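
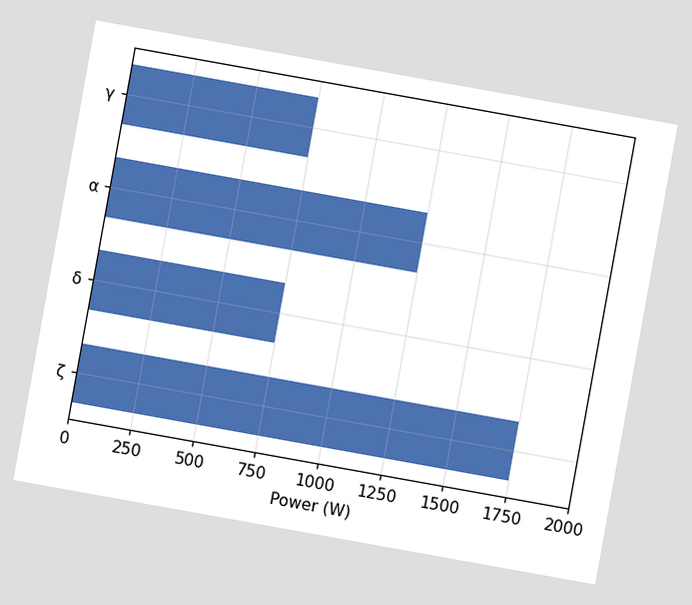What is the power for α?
The chart is tilted about 10° clockwise. Reading along the chart's x-axis, the α bar reaches 1250W.

1250W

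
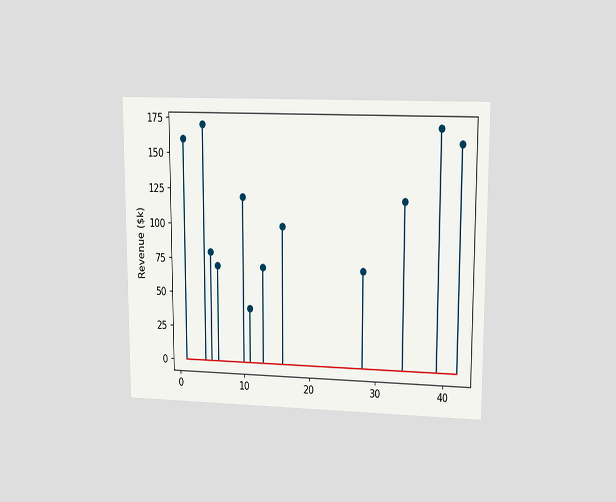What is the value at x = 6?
The chart is viewed at a slight angle. The stem at x=6 reaches $70k.

$70k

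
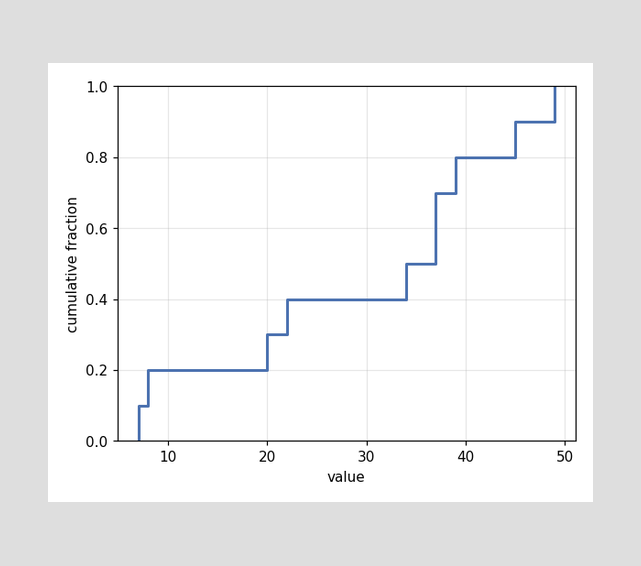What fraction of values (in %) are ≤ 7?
At x=7 the ECDF step is at 10%.

10%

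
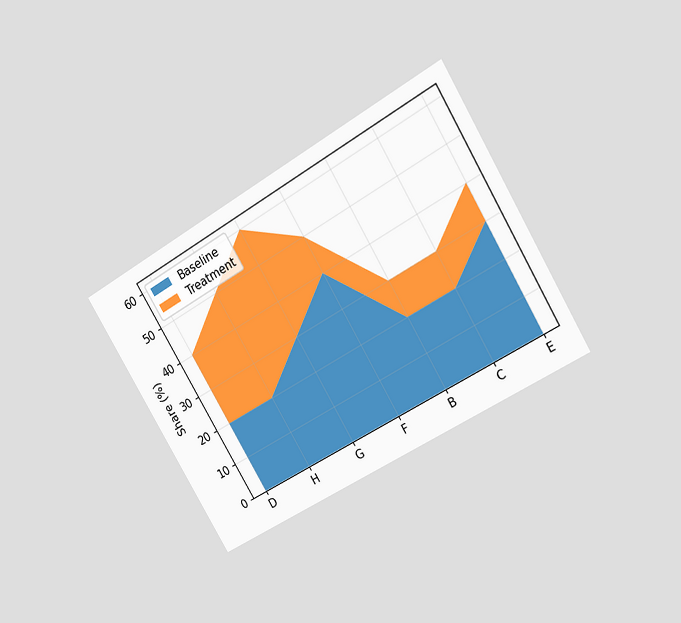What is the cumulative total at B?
The chart is tilted about 31° counter-clockwise and viewed at a slight angle. The stacked total at B reaches 30%.

30%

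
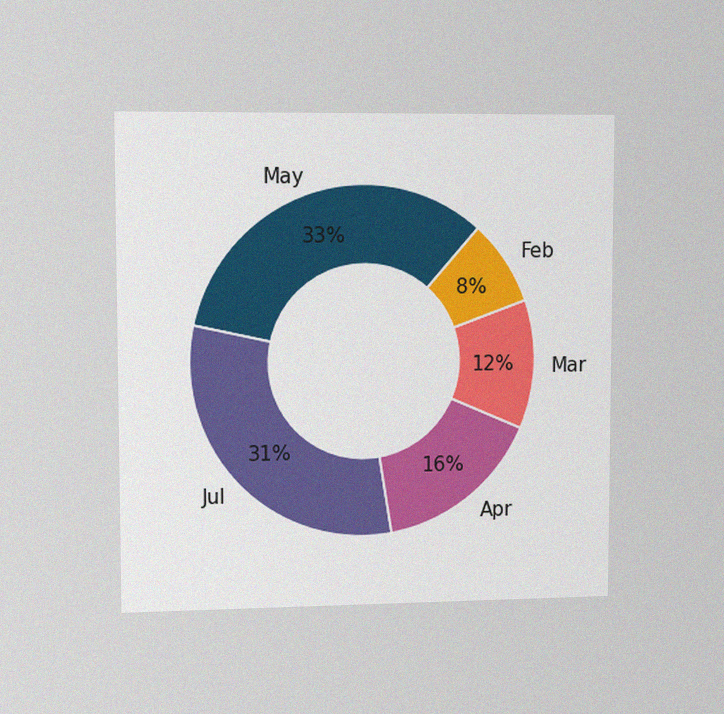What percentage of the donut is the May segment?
The chart is viewed slightly from the left, with some photo noise. The May segment takes up 33% of the ring.

33%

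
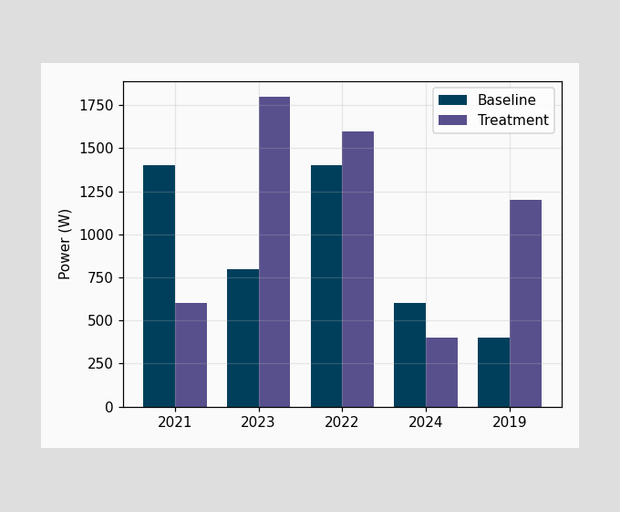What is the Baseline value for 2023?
800W

The Baseline bar at 2023 reaches 800W on the y-axis.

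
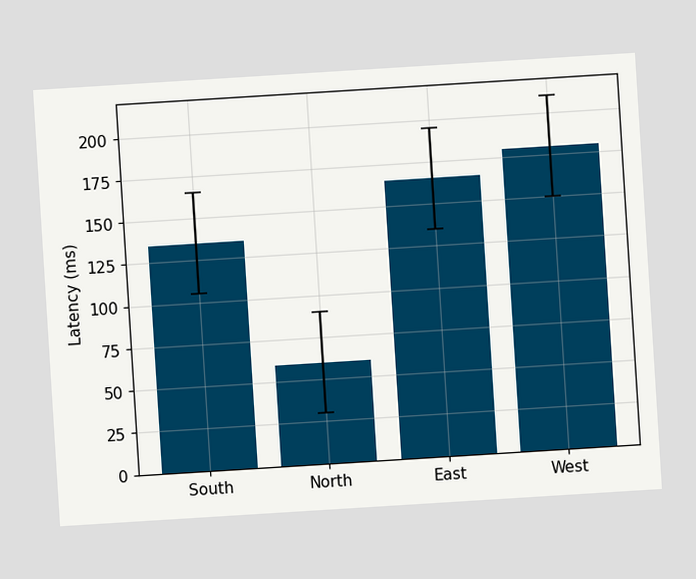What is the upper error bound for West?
The chart is tilted about 4° counter-clockwise. The West bar's upper whisker reaches 210ms.

210ms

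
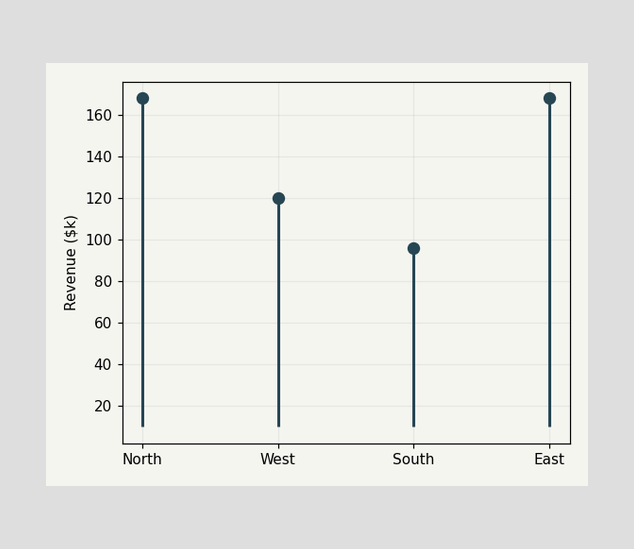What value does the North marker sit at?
$168k

The North marker sits at $168k.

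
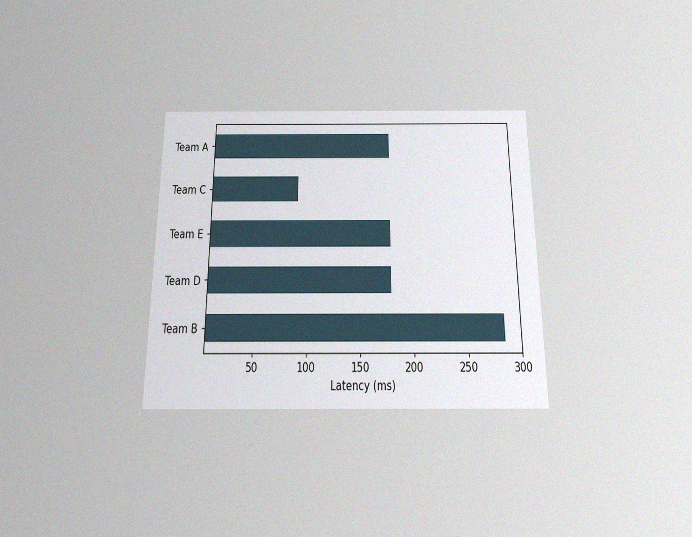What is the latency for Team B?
285ms

The chart is viewed slightly from below, with some photo noise. Reading along the chart's x-axis, the Team B bar reaches 285ms.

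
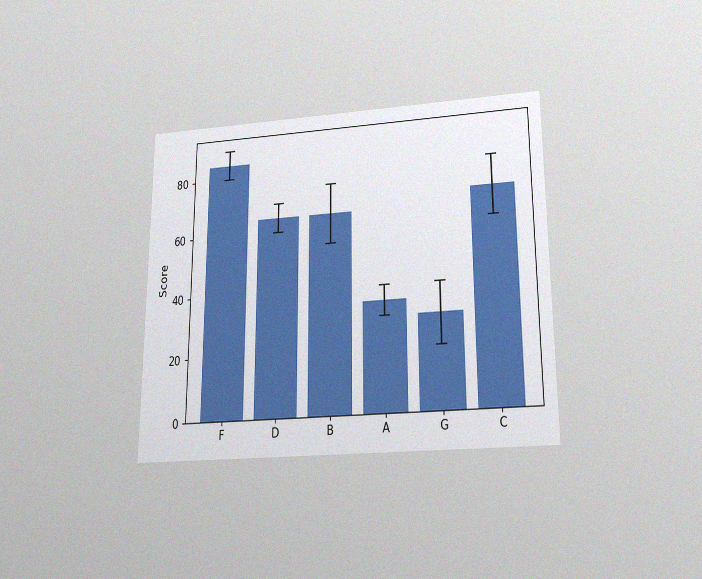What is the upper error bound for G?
40

The chart is viewed slightly from below, with some photo noise. The G bar's upper whisker reaches 40.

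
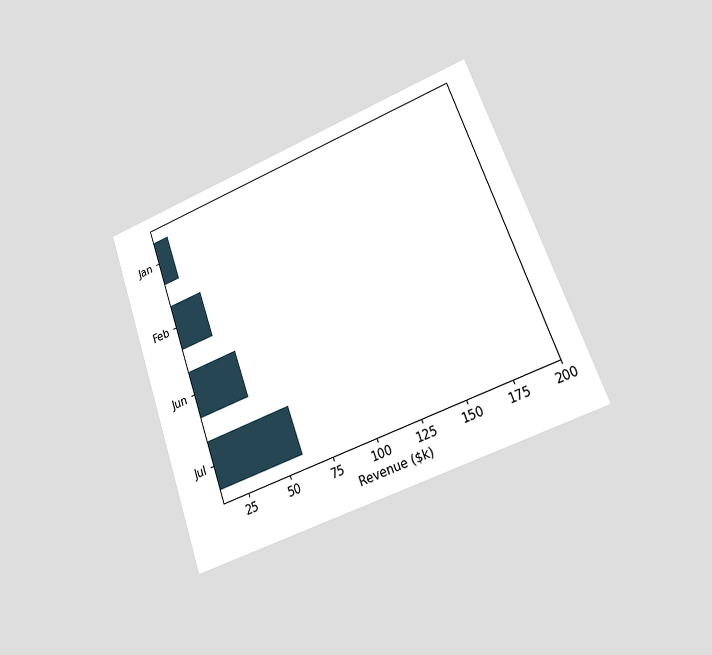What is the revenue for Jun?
$40k

The chart is tilted about 20° counter-clockwise and viewed at a slight angle. Reading along the chart's x-axis, the Jun bar reaches $40k.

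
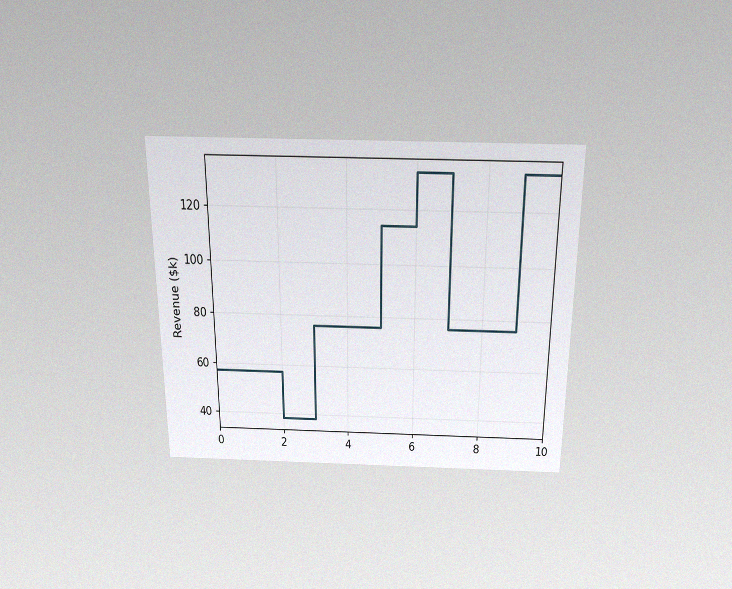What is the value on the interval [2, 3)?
The chart is viewed slightly from above, with some photo noise. On [2, 3) the step sits at $38k.

$38k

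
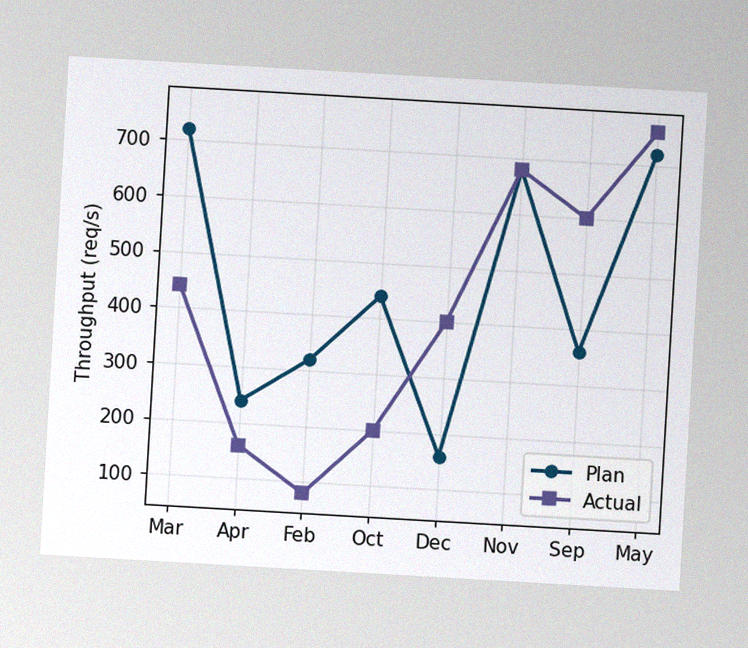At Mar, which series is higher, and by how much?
Plan, by 280req/s

The chart is tilted about 3° clockwise, with some photo noise. At Mar, Plan sits above the other line by 280req/s.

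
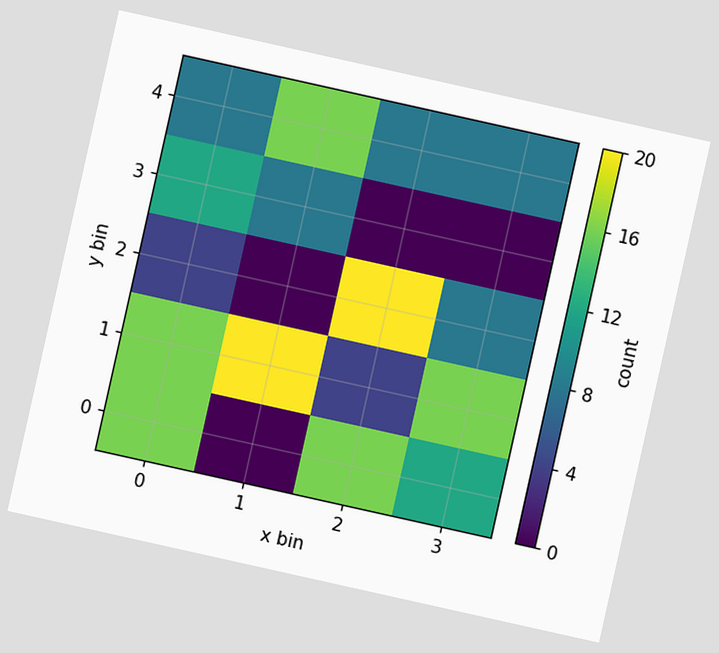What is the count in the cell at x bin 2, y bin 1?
4

The chart is tilted about 13° clockwise. Matching the cell (2, 1) against the colorbar gives 4.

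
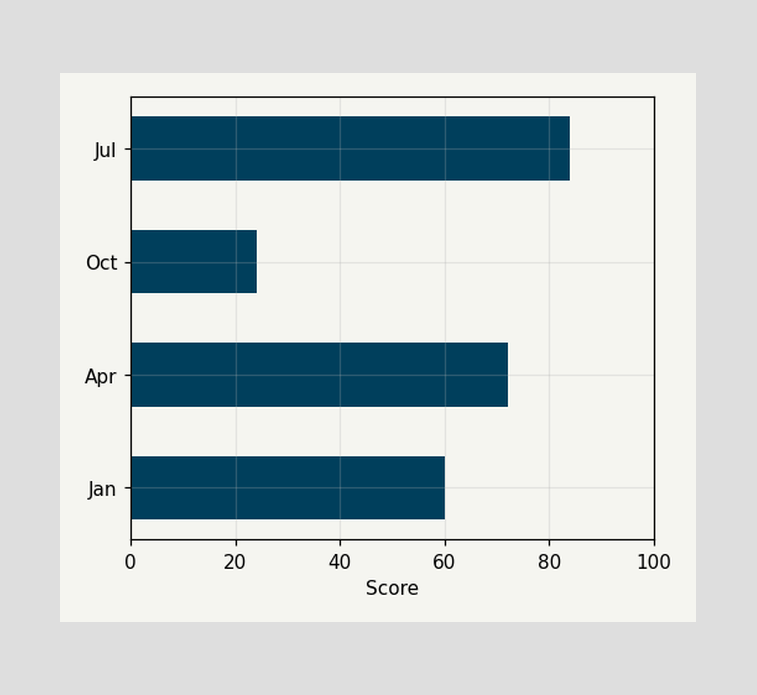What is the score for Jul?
84

Reading along the chart's x-axis, the Jul bar reaches 84.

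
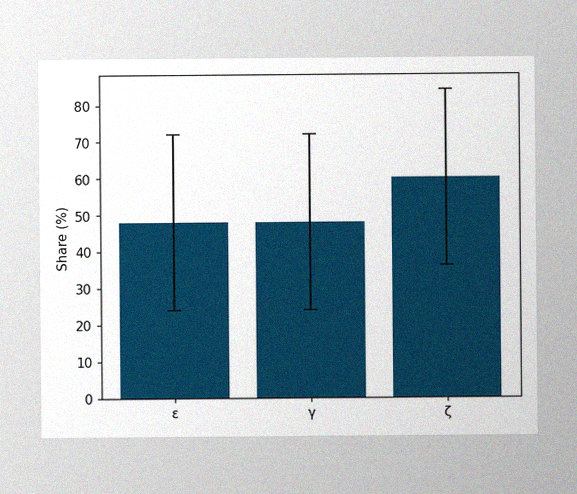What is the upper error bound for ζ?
The image has some photo noise and uneven lighting. The ζ bar's upper whisker reaches 84%.

84%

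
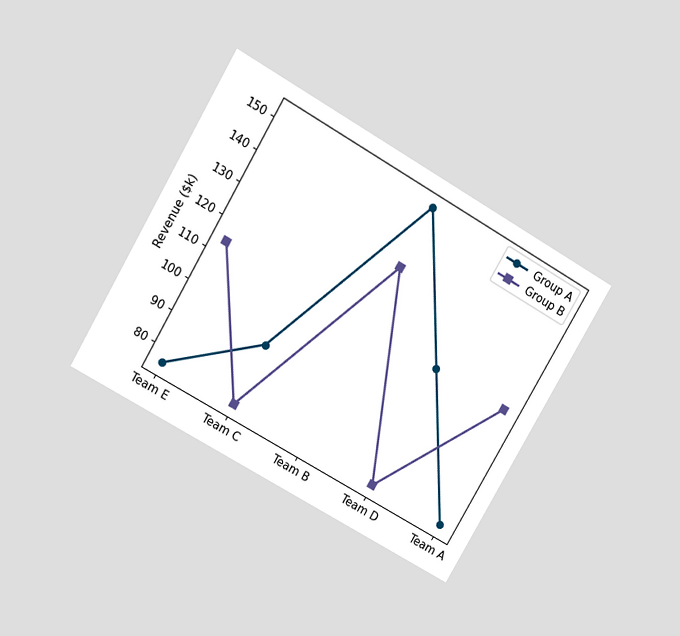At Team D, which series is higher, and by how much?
Group A, by $38k

The chart is tilted about 30° clockwise and viewed slightly from above. At Team D, Group A sits above the other line by $38k.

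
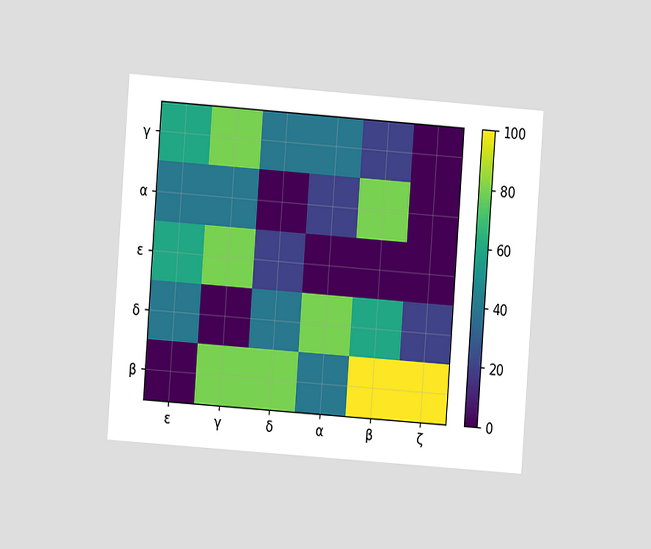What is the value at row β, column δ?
The chart is tilted about 4° clockwise and viewed at a slight angle. Matching cell (β, δ) against the colorbar gives 80.

80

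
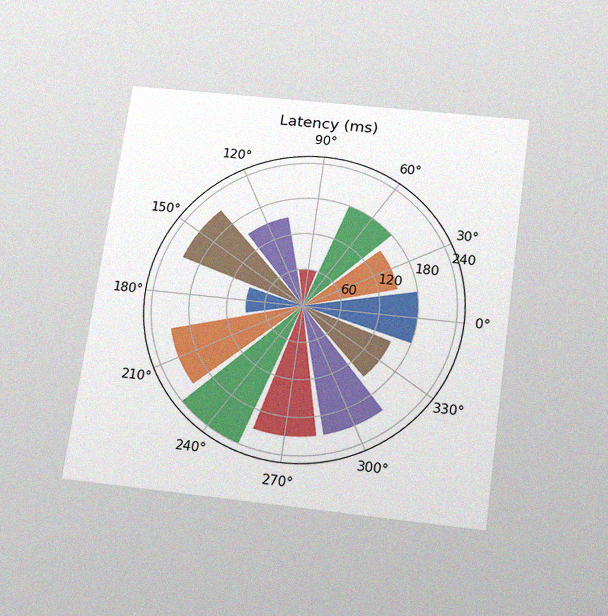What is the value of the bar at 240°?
240ms

The chart is tilted about 8° clockwise and viewed slightly from below, with some photo noise. The bar at 240° reaches 240ms on the radial axis.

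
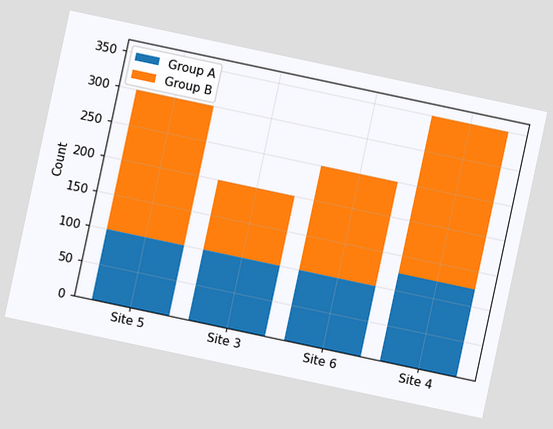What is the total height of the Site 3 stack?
200

The chart is tilted about 12° clockwise. The Site 3 stack's top reaches 200 on the y-axis.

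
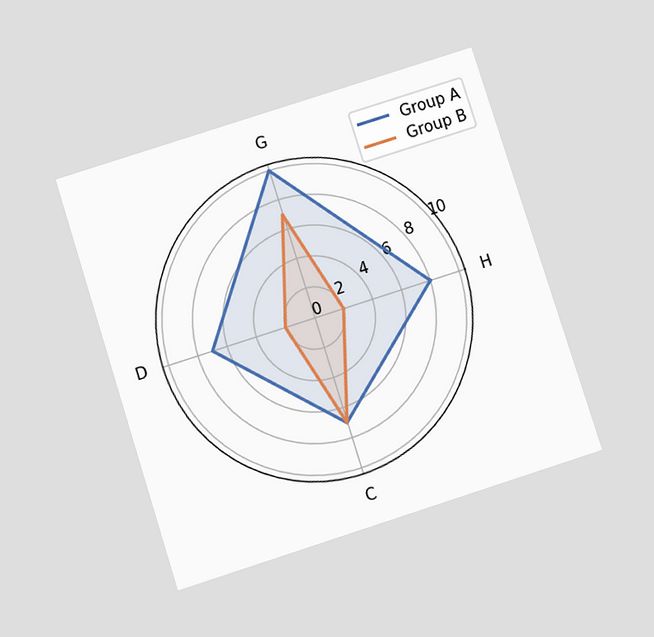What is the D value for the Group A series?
The chart is tilted about 18° counter-clockwise and viewed slightly from below. On the D axis, Group A reaches 7.

7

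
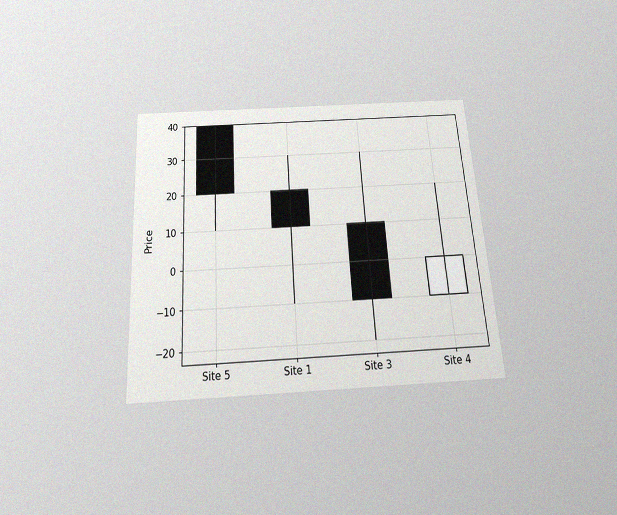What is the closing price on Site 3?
The chart is tilted about 4° counter-clockwise and viewed slightly from below, with some photo noise. The Site 3 candle closes at -10.

-10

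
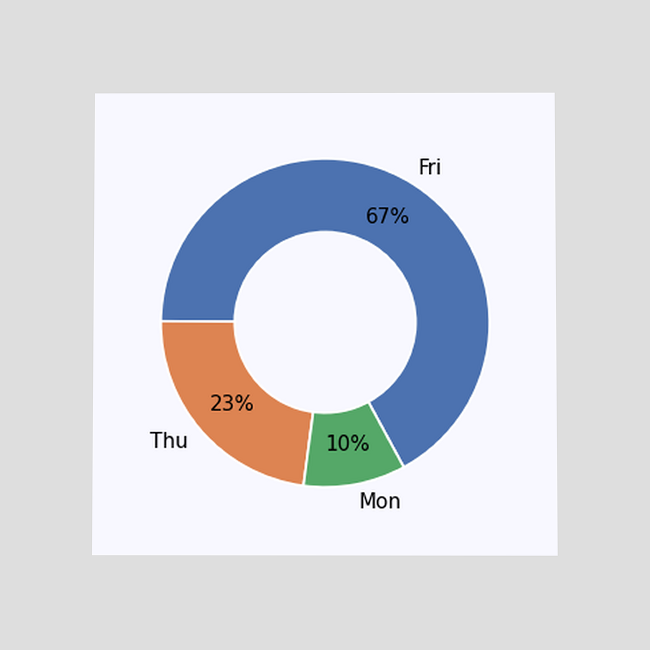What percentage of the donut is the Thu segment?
23%

The chart is viewed at a slight angle. The Thu segment takes up 23% of the ring.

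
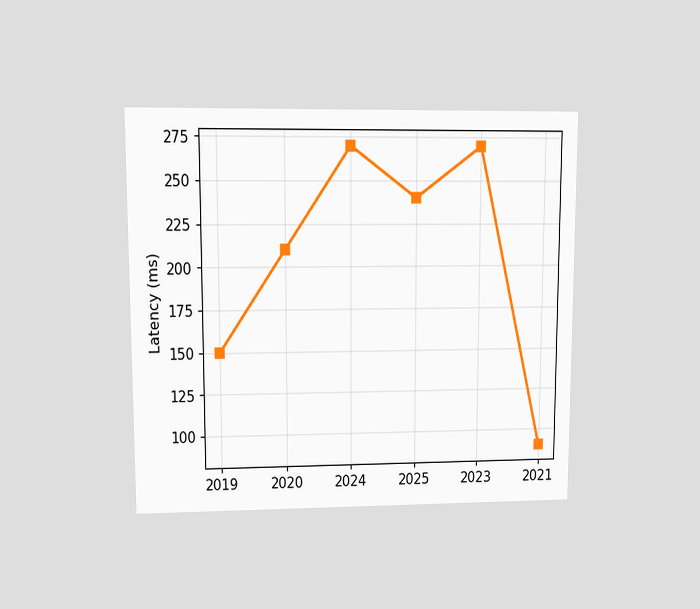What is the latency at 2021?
The chart is viewed at a slight angle. At 2021, the line is at 90ms.

90ms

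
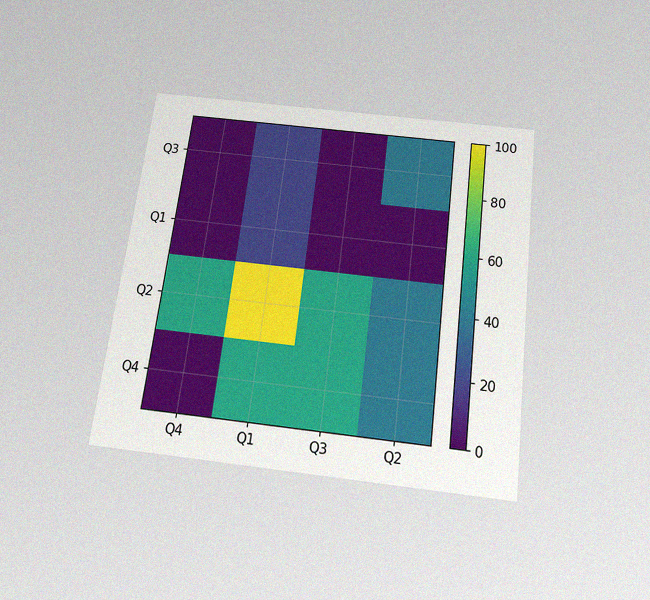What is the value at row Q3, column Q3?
The chart is tilted about 7° clockwise and viewed slightly from below, with some photo noise. Matching cell (Q3, Q3) against the colorbar gives 0.

0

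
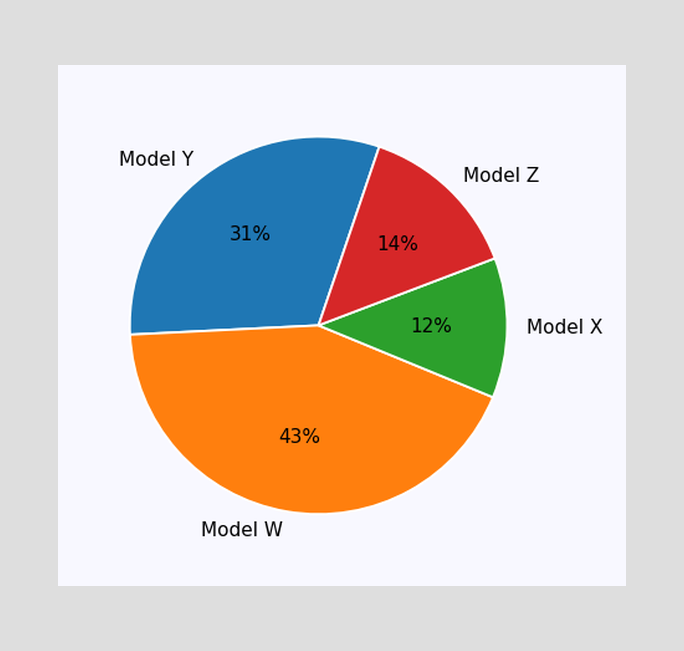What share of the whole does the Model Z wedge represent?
The Model Z slice takes up 14% of the pie.

14%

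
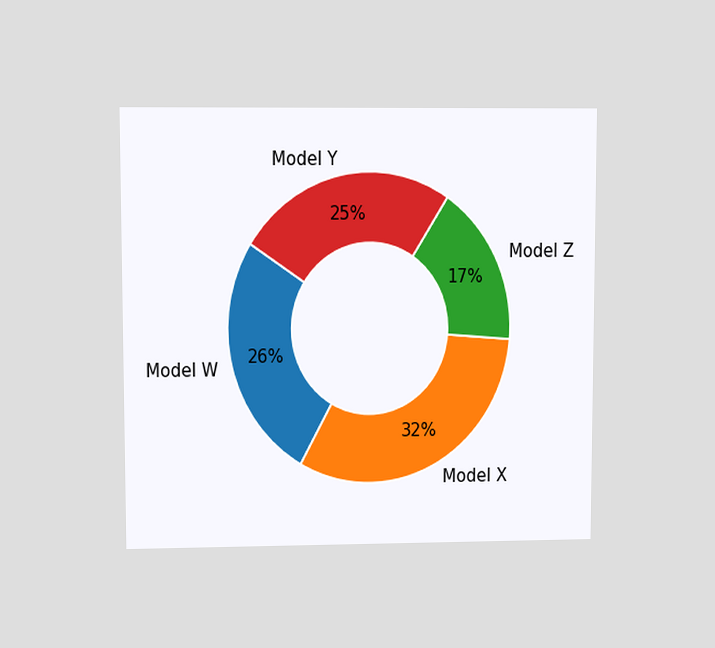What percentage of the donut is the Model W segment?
26%

The chart is viewed at a slight angle. The Model W segment takes up 26% of the ring.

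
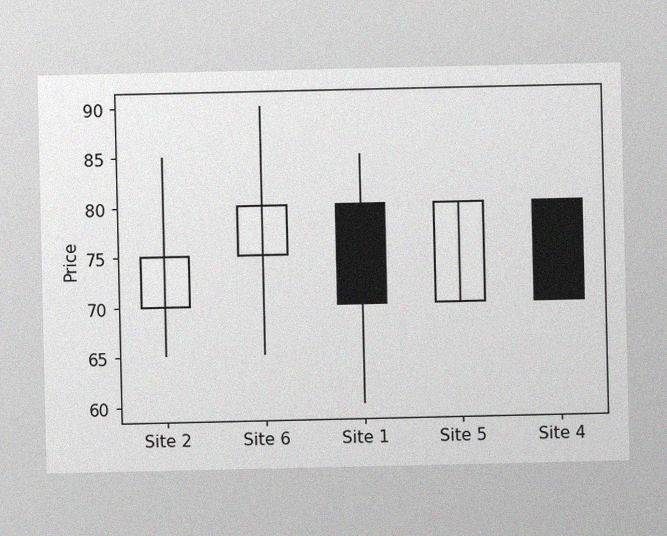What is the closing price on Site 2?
75

The image has some photo noise and uneven lighting. The Site 2 candle closes at 75.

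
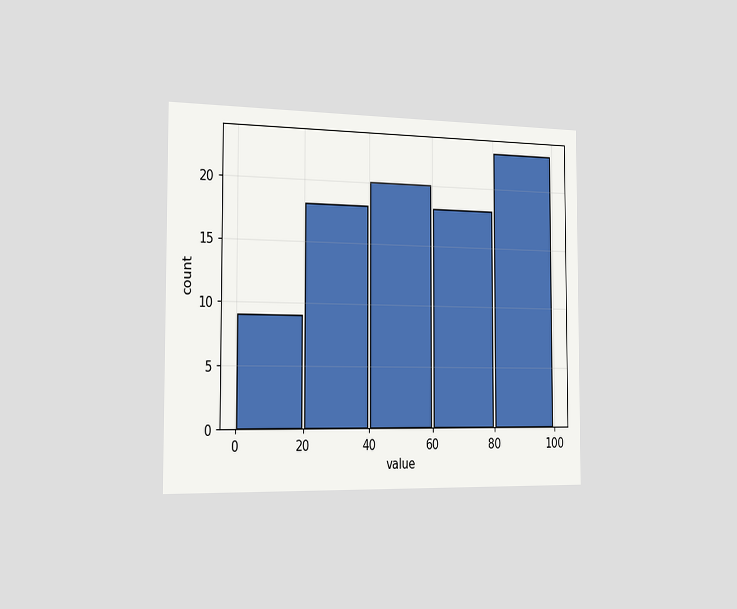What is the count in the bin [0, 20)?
9

The chart is viewed slightly from the left. The [0, 20) bin has height 9.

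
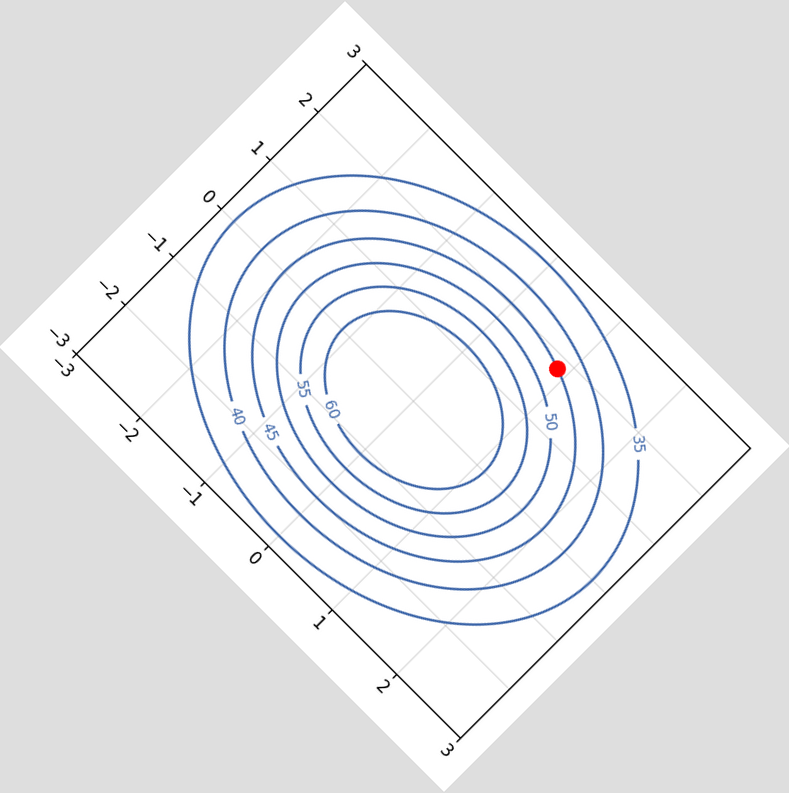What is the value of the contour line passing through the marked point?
The chart is tilted about 45° clockwise. The marked point sits on the contour labelled 45.

45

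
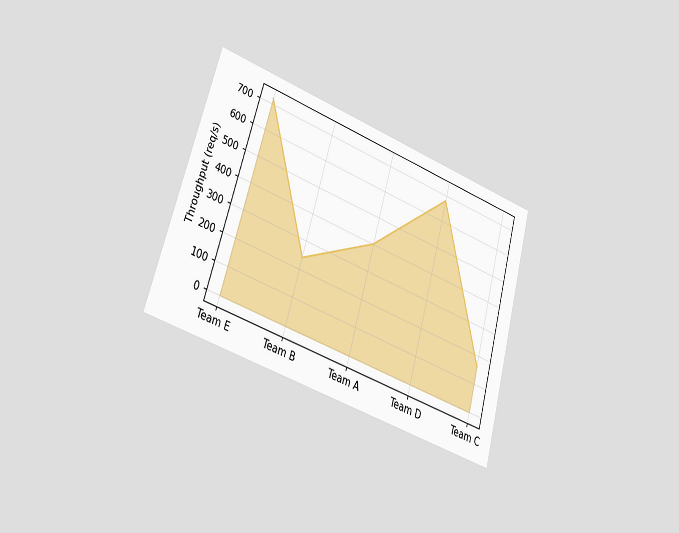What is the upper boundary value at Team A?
The chart is tilted about 16° clockwise and viewed slightly from the left. At Team A the upper boundary is at 400req/s.

400req/s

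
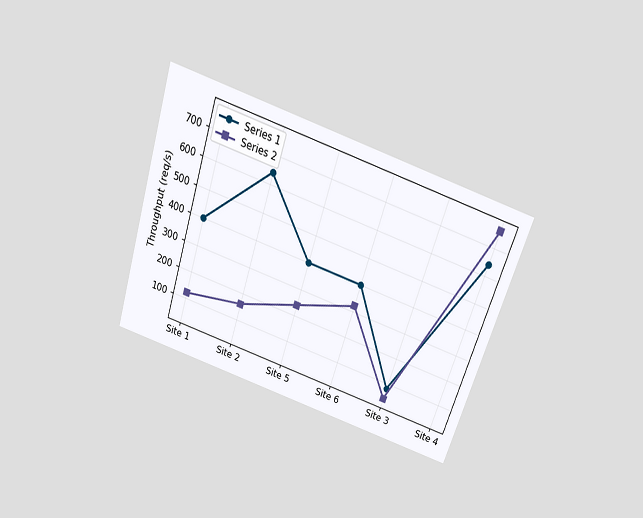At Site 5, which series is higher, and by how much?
Series 1, by 160req/s

The chart is tilted about 18° clockwise and viewed slightly from above. At Site 5, Series 1 sits above the other line by 160req/s.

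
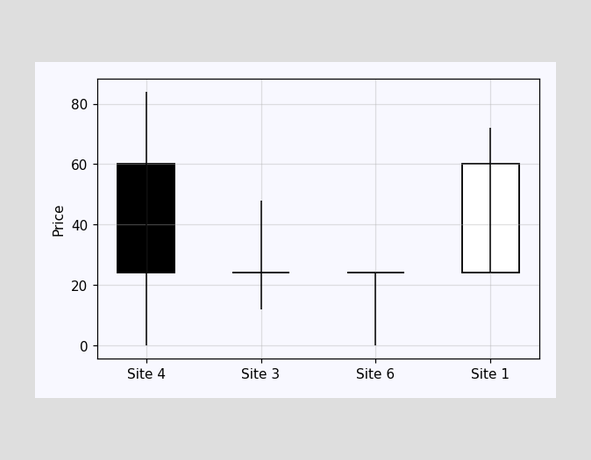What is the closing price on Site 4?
The Site 4 candle closes at 24.

24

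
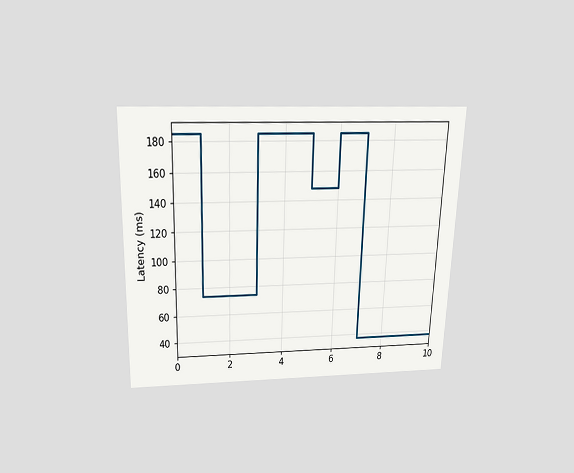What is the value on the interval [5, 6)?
148ms

The chart is viewed slightly from above. On [5, 6) the step sits at 148ms.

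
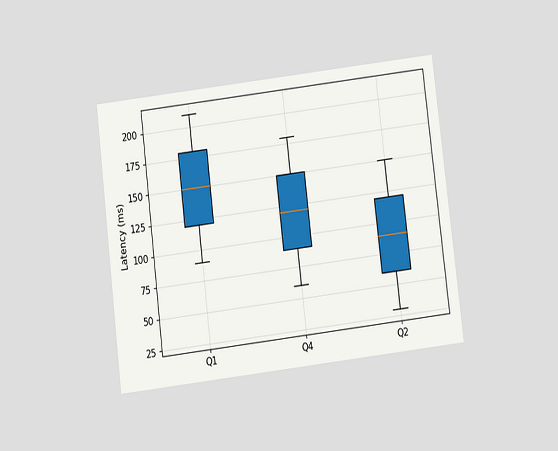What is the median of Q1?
150ms

The chart is tilted about 7° counter-clockwise and viewed slightly from below. The median line in the Q1 box sits at 150ms.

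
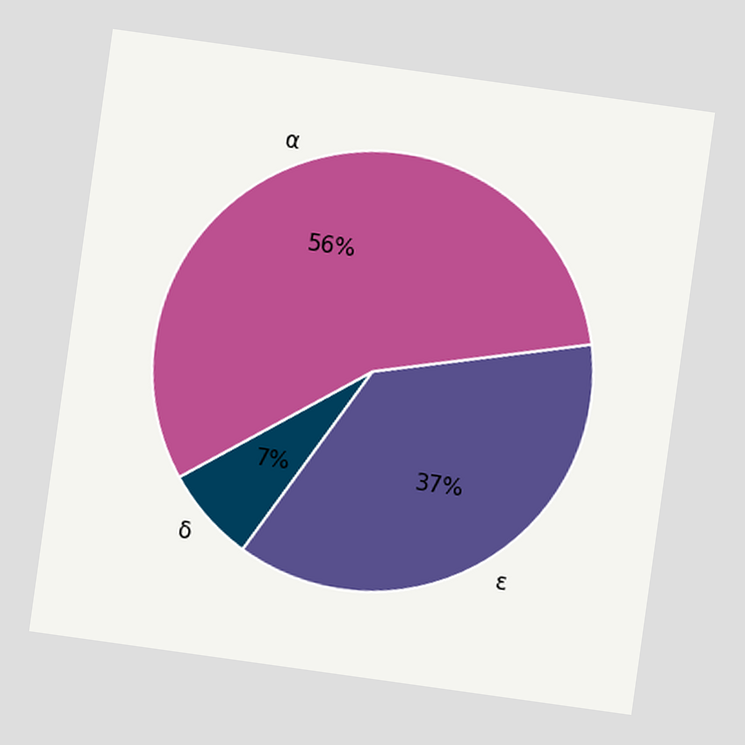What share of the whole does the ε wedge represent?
37%

The chart is tilted about 8° clockwise. The ε slice takes up 37% of the pie.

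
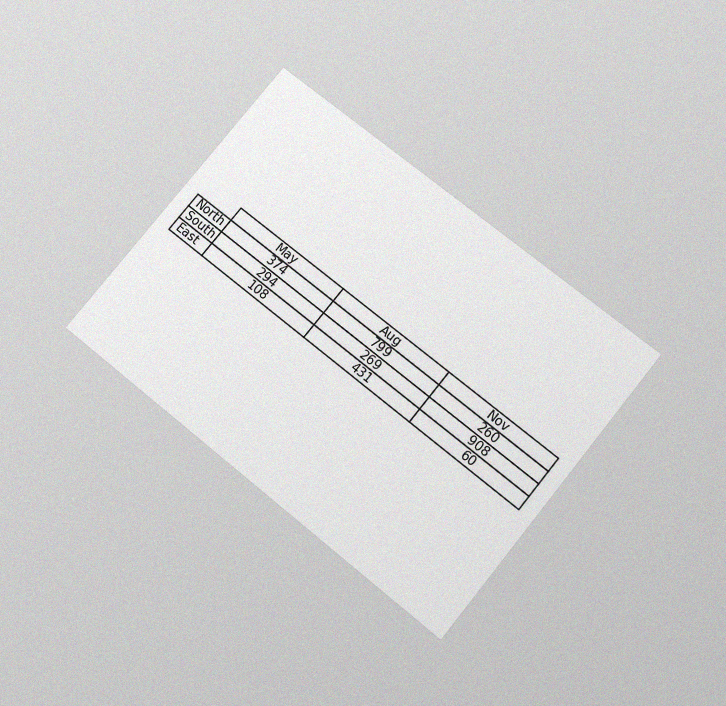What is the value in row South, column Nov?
The chart is tilted about 39° clockwise and viewed slightly from below, with some photo noise. The (South, Nov) cell reads 908.

908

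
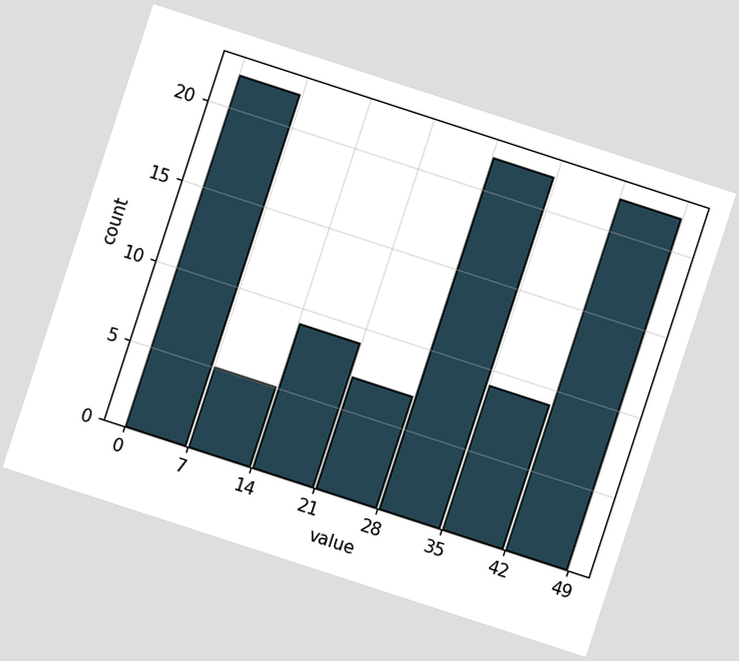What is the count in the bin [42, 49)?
22

The chart is tilted about 18° clockwise. The [42, 49) bin has height 22.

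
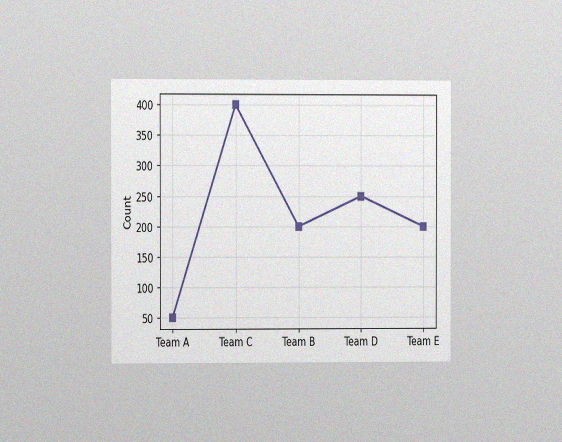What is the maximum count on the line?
400

The chart is viewed slightly from the left, with some photo noise. The highest point is at Team C, and reading across to the y-axis gives 400.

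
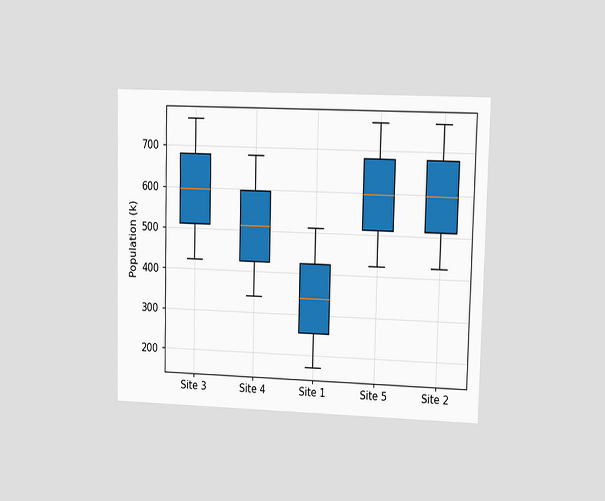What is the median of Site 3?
The chart is viewed at a slight angle. The median line in the Site 3 box sits at 595k.

595k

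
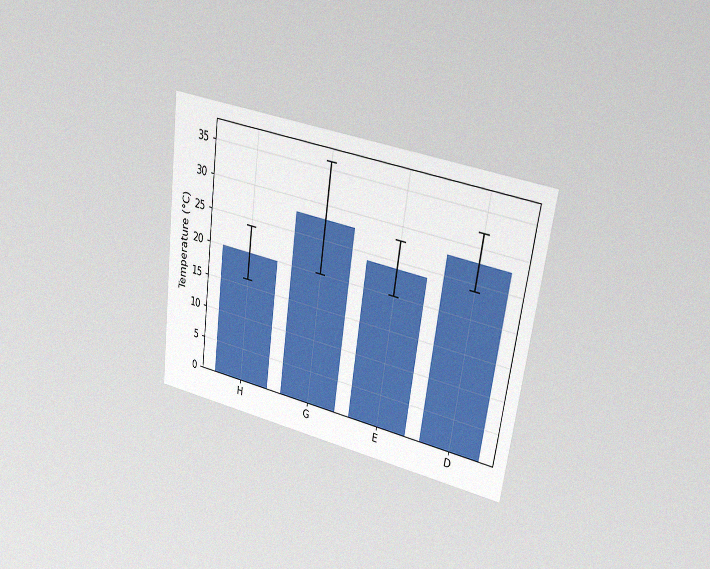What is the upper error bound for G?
The chart is tilted about 8° clockwise and viewed at a slight angle, with some photo noise. The G bar's upper whisker reaches 36°C.

36°C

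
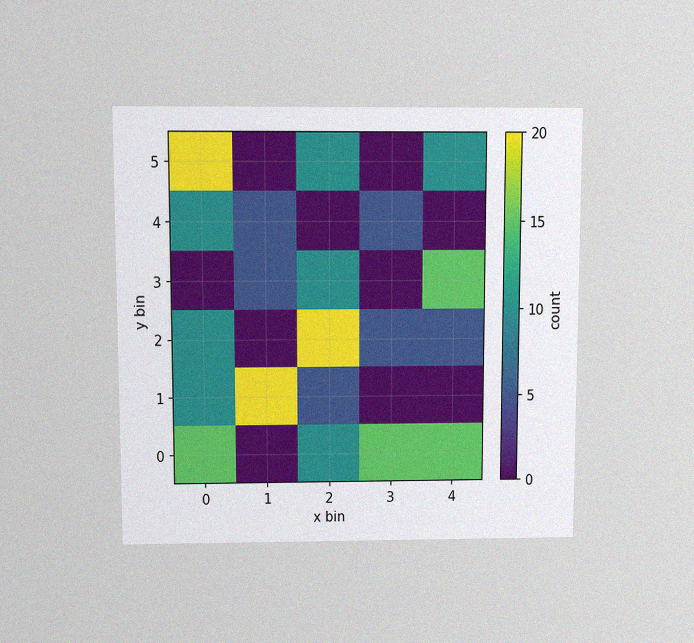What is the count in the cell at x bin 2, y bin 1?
5

The chart is viewed slightly from above, with some photo noise. Matching the cell (2, 1) against the colorbar gives 5.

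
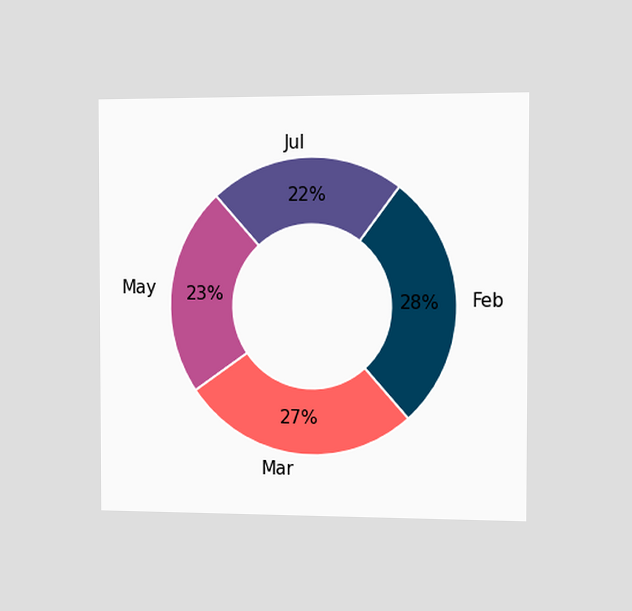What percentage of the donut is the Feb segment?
28%

The chart is viewed slightly from the right. The Feb segment takes up 28% of the ring.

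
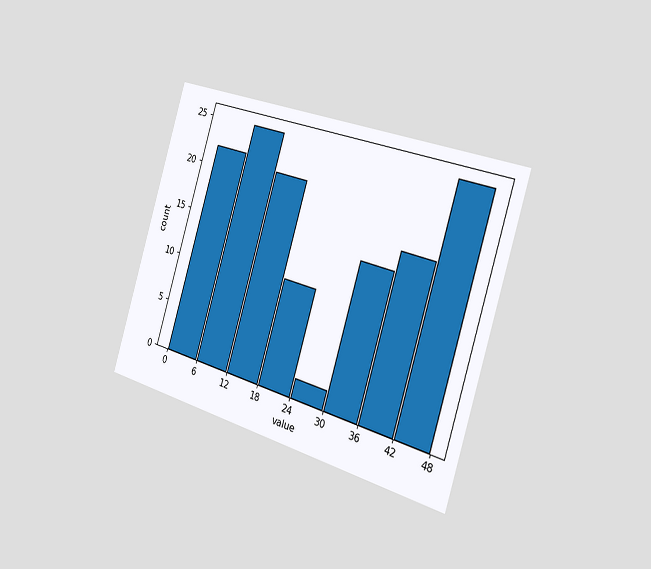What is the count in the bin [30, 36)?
15

The chart is tilted about 17° clockwise and viewed slightly from the right. The [30, 36) bin has height 15.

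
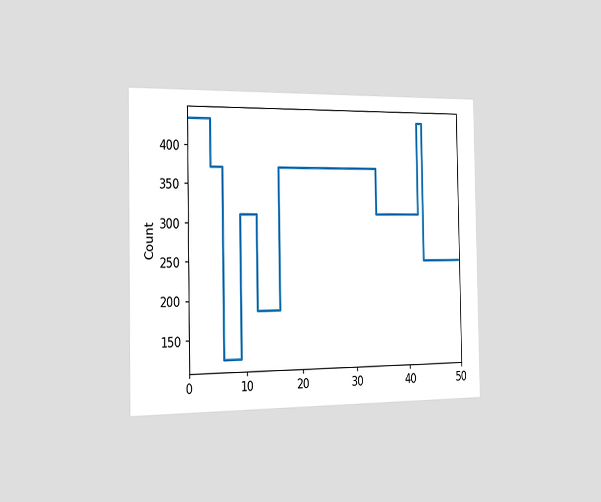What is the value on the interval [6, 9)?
124

The chart is viewed slightly from the left. On [6, 9) the step sits at 124.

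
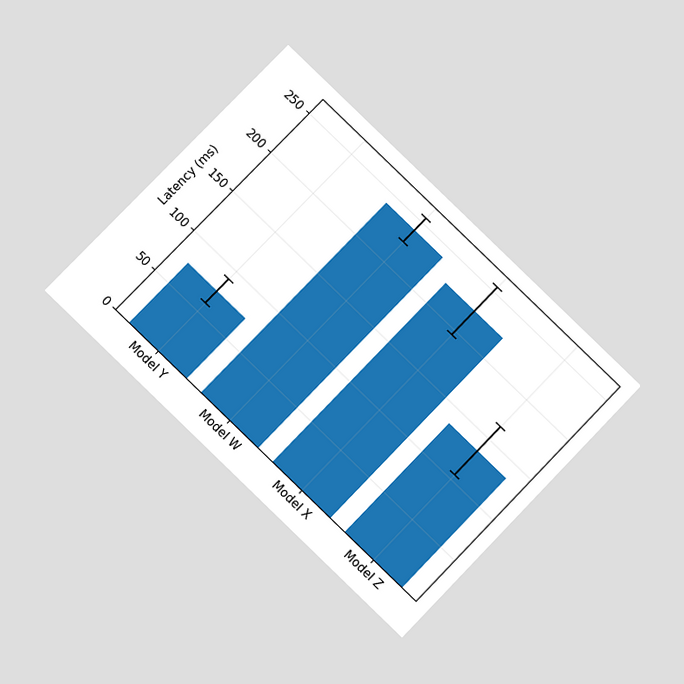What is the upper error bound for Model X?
The chart is tilted about 44° clockwise and viewed at a slight angle. The Model X bar's upper whisker reaches 255ms.

255ms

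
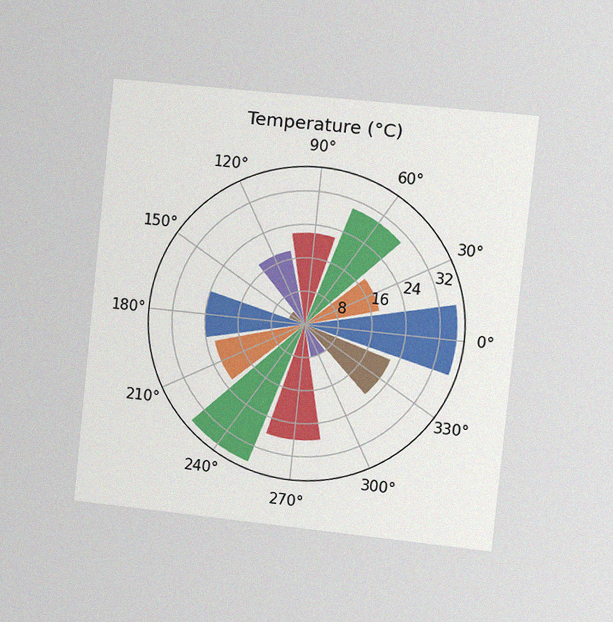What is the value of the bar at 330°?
The chart is tilted about 6° clockwise and viewed slightly from the right, with some photo noise. The bar at 330° reaches 22°C on the radial axis.

22°C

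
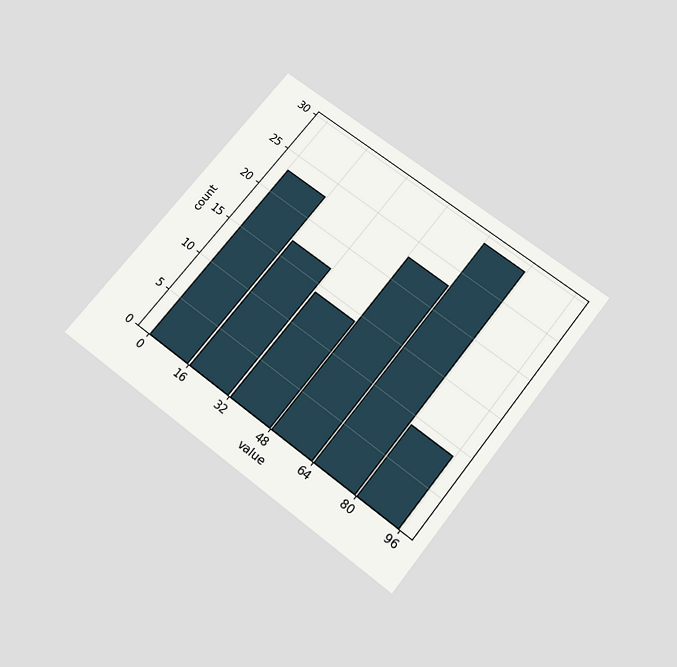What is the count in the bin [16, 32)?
17

The chart is tilted about 38° clockwise and viewed slightly from below. The [16, 32) bin has height 17.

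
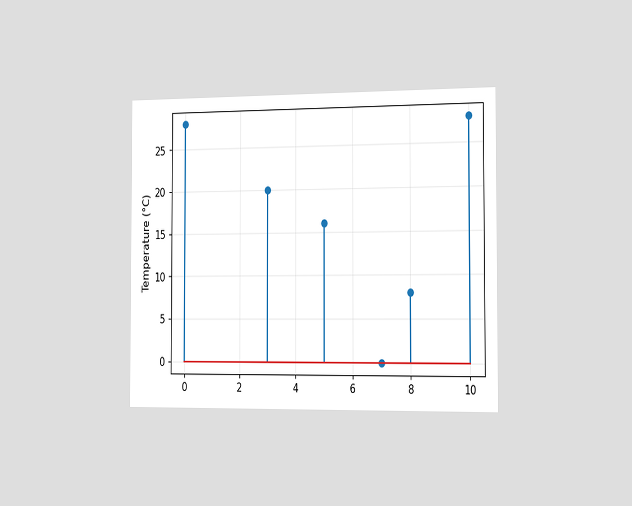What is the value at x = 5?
16°C

The chart is viewed slightly from the right. The stem at x=5 reaches 16°C.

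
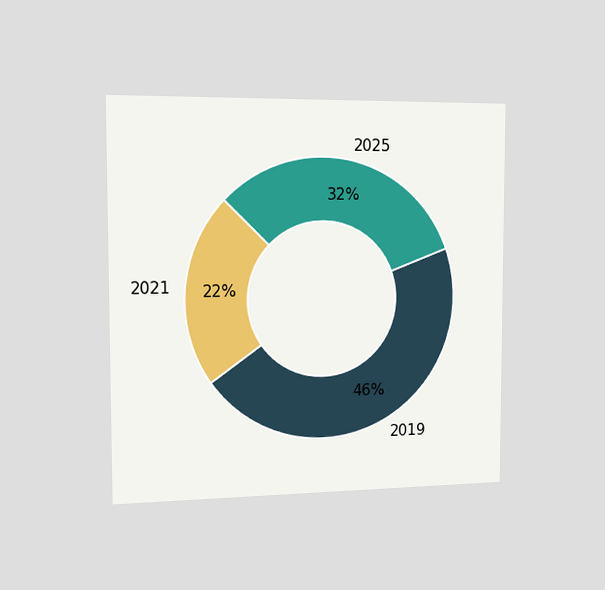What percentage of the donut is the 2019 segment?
The chart is viewed slightly from the left. The 2019 segment takes up 46% of the ring.

46%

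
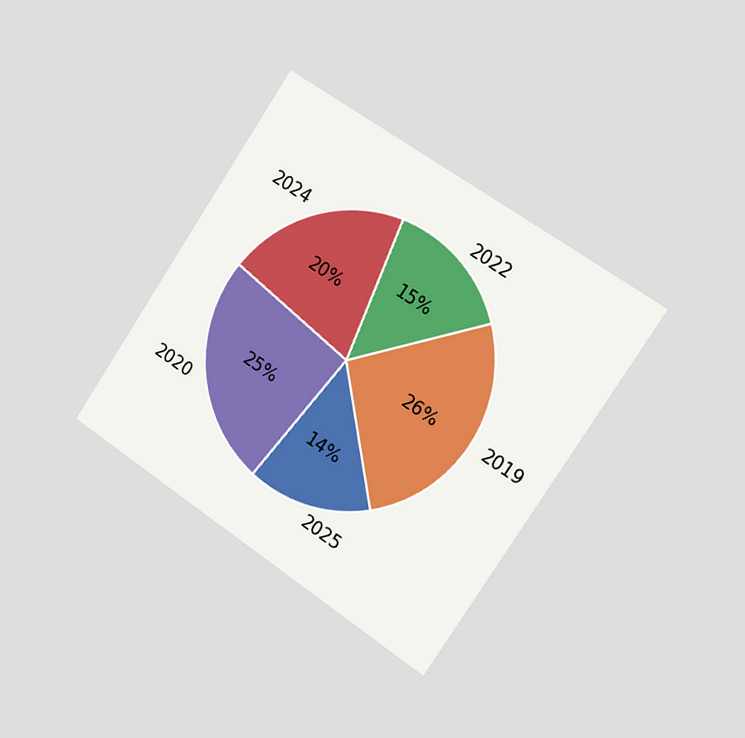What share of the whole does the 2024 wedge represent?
20%

The chart is tilted about 34° clockwise and viewed slightly from the right. The 2024 slice takes up 20% of the pie.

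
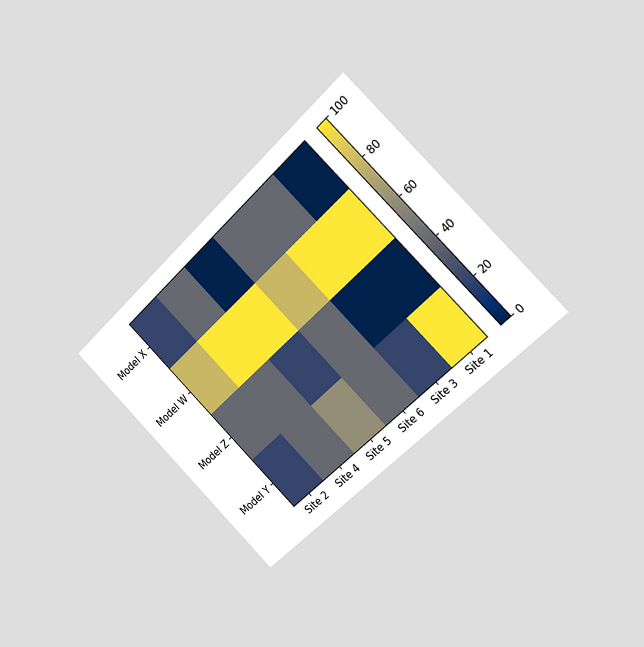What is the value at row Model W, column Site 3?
100

The chart is tilted about 45° counter-clockwise and viewed slightly from the right. Matching cell (Model W, Site 3) against the colorbar gives 100.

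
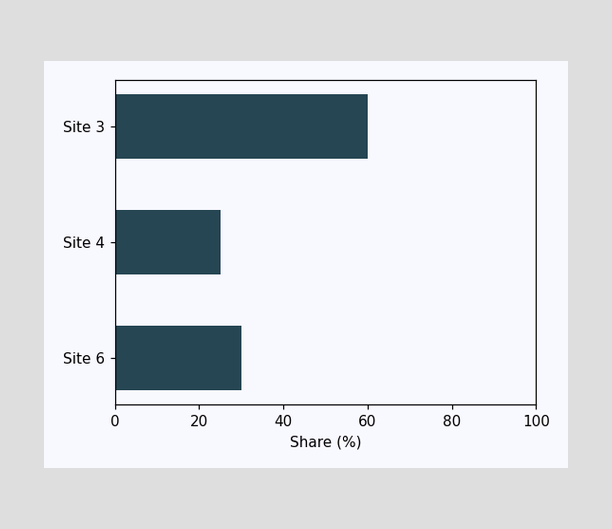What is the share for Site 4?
25%

Reading along the chart's x-axis, the Site 4 bar reaches 25%.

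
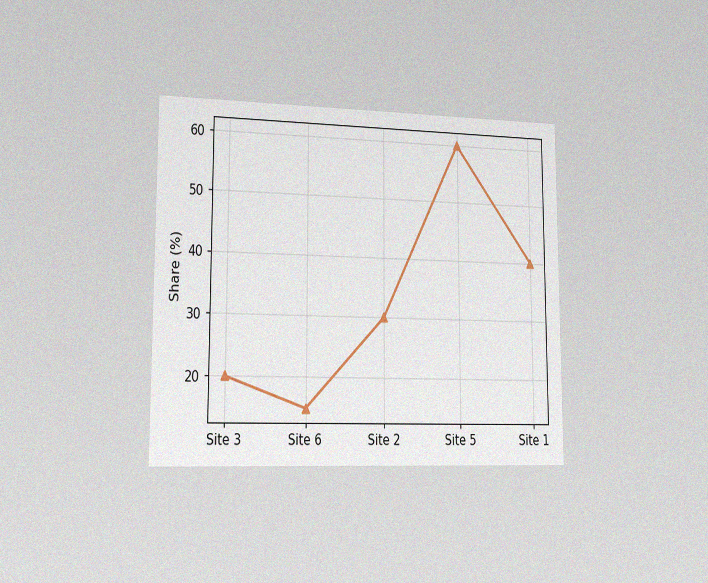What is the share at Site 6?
15%

The chart is viewed slightly from the left, with some photo noise. At Site 6, the line is at 15%.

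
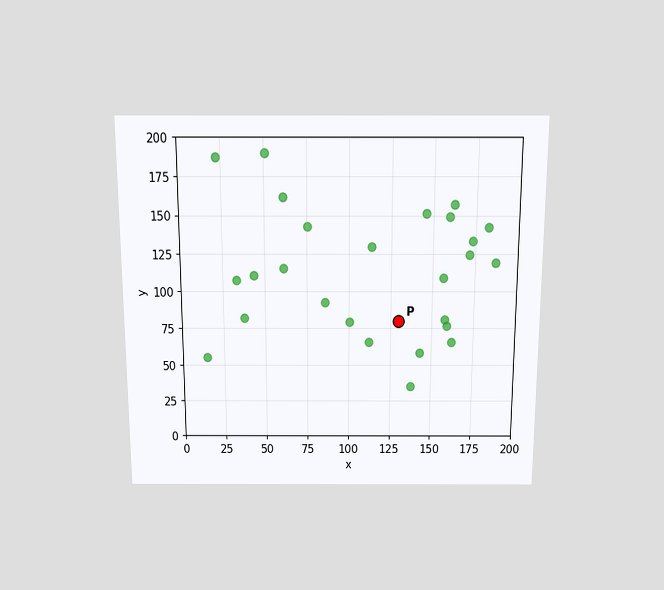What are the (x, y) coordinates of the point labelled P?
The chart is viewed slightly from above. Following the gridlines from P to each axis, P sits at (130, 80).

(130, 80)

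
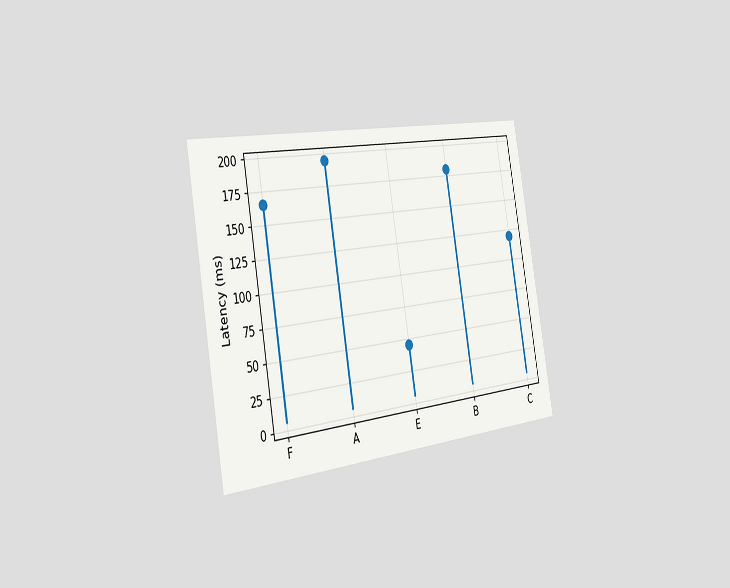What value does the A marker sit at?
The chart is tilted about 10° counter-clockwise and viewed slightly from the left. The A marker sits at 195ms.

195ms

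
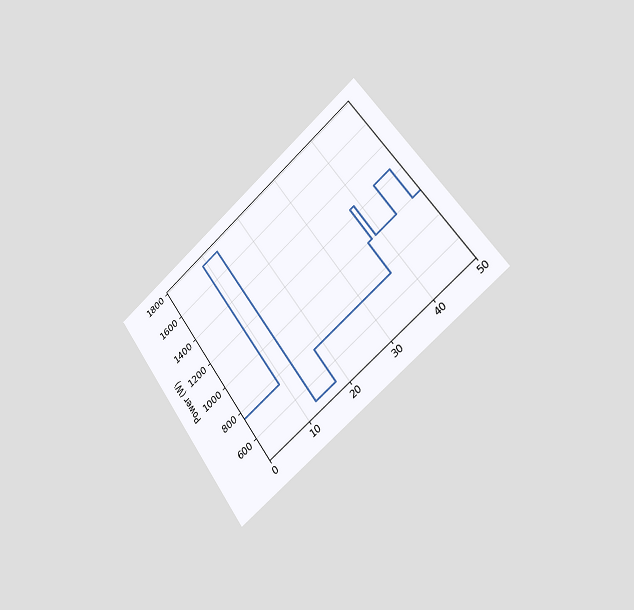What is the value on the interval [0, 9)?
750W

The chart is tilted about 36° counter-clockwise and viewed slightly from the right. On [0, 9) the step sits at 750W.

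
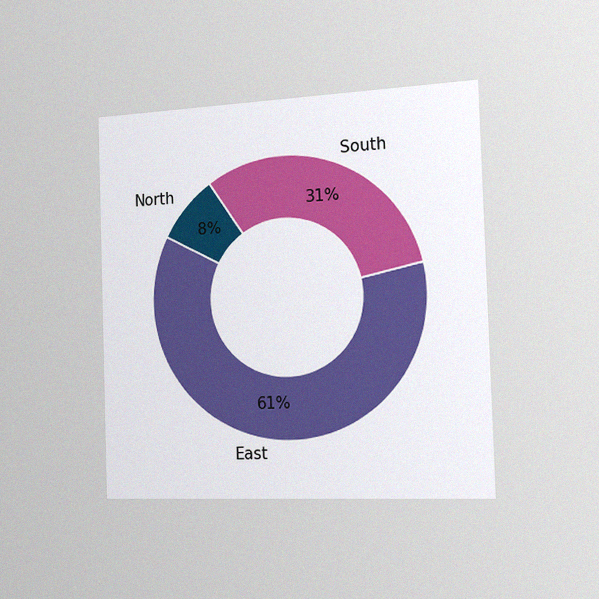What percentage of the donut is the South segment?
The chart is viewed slightly from the right, with some photo noise. The South segment takes up 31% of the ring.

31%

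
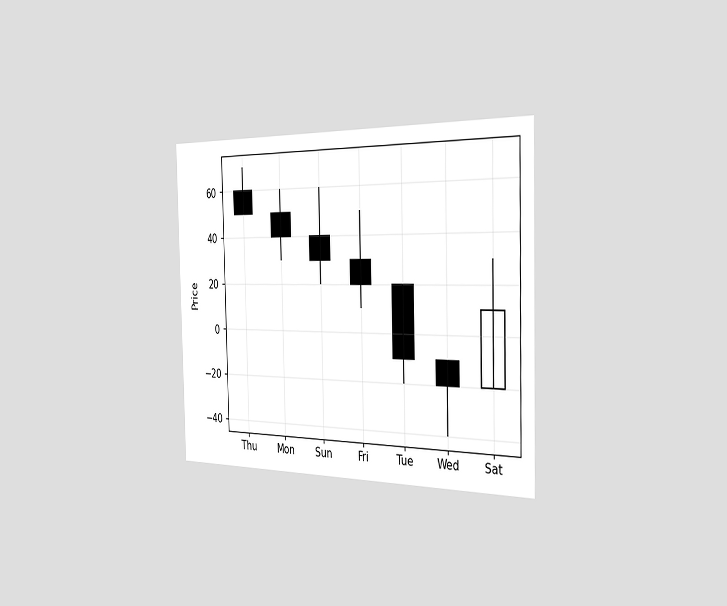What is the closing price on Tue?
-10

The chart is viewed slightly from the right. The Tue candle closes at -10.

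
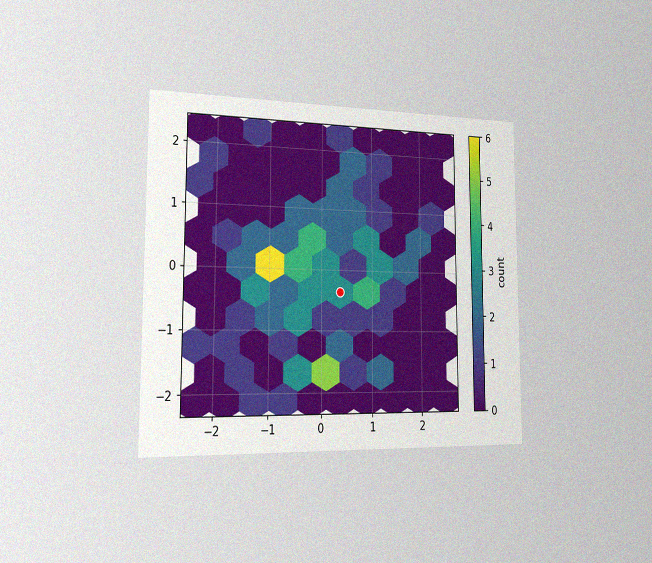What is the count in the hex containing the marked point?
3

The chart is viewed slightly from the left, with some photo noise. The marked hex reads 3 on the colorbar.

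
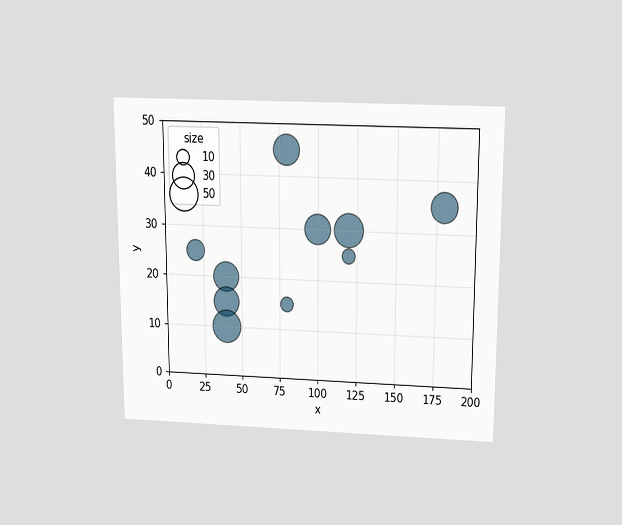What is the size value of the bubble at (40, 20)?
40

The chart is viewed slightly from above. Matching the bubble at (40, 20) against the size legend gives 40.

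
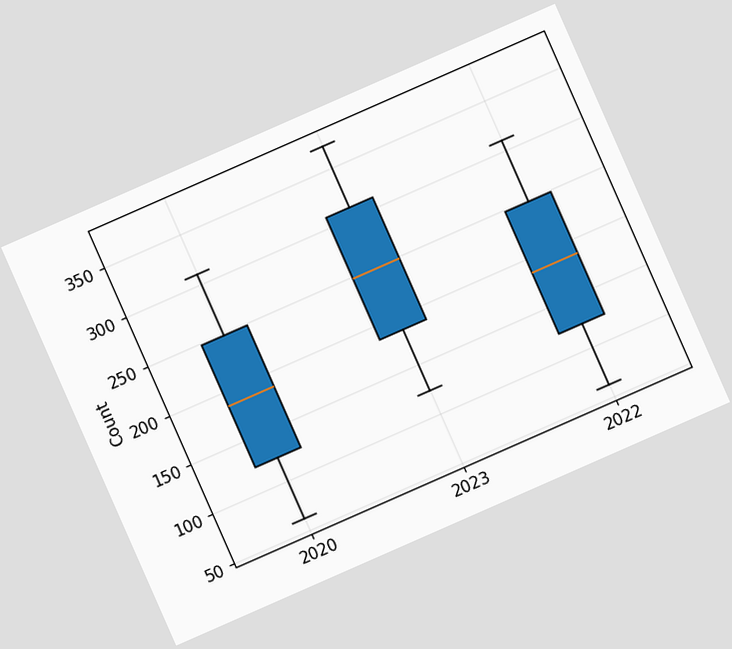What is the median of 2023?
The chart is tilted about 24° counter-clockwise. The median line in the 2023 box sits at 248.

248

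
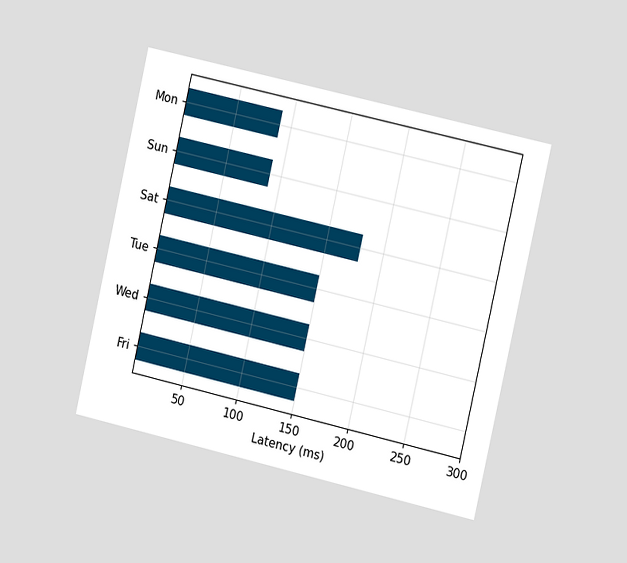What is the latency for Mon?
90ms

The chart is tilted about 13° clockwise and viewed slightly from the right. Reading along the chart's x-axis, the Mon bar reaches 90ms.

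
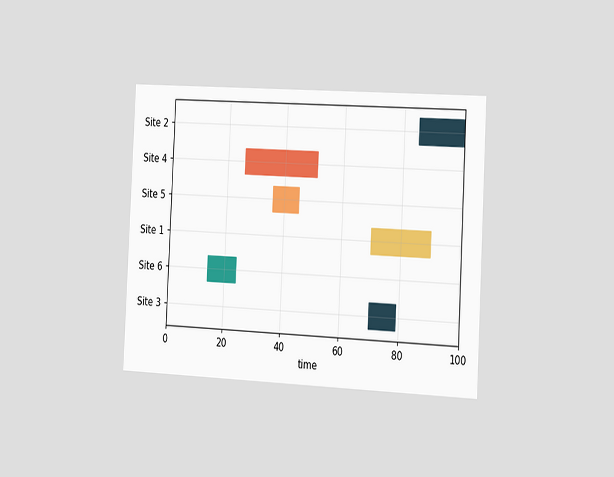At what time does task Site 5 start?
36

The chart is tilted about 3° clockwise and viewed slightly from the right. The Site 5 bar begins at t=36.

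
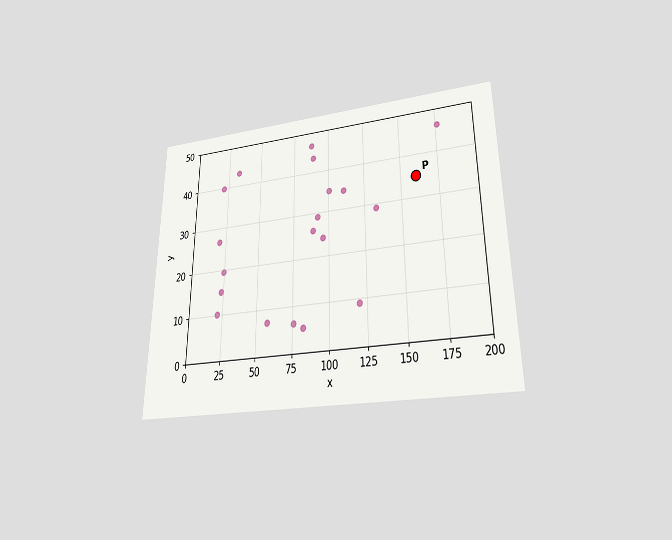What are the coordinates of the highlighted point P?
The chart is viewed slightly from below. Following the gridlines from P to each axis, P sits at (160, 35).

(160, 35)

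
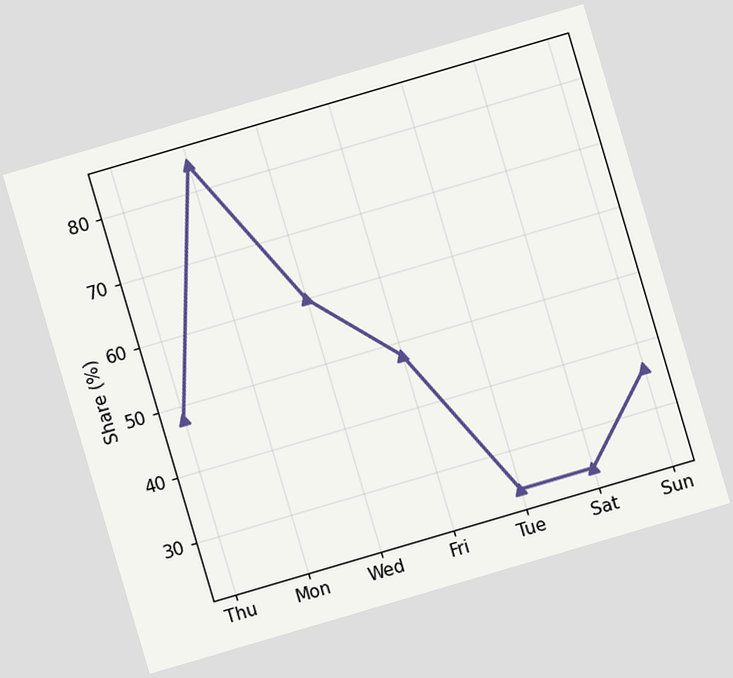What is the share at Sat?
The chart is tilted about 16° counter-clockwise. At Sat, the line is at 24%.

24%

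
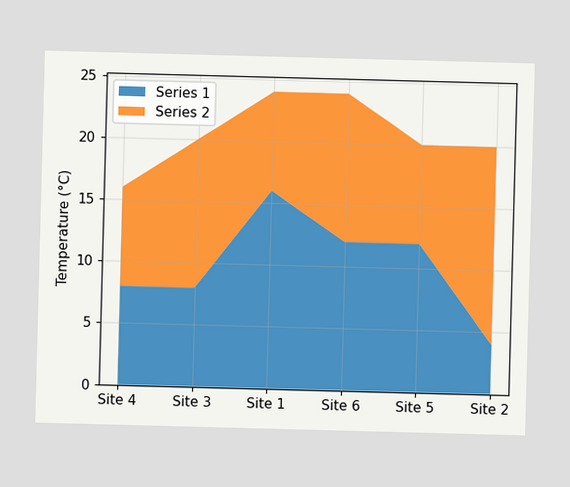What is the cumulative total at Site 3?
20°C

The stacked total at Site 3 reaches 20°C.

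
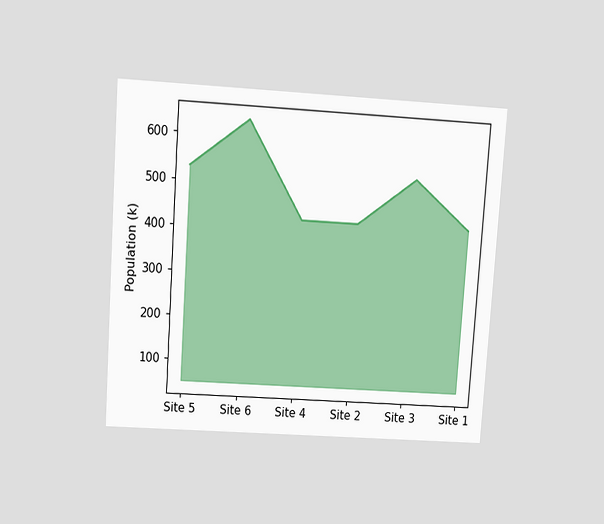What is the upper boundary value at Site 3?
530k

The chart is tilted about 4° clockwise and viewed slightly from above. At Site 3 the upper boundary is at 530k.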